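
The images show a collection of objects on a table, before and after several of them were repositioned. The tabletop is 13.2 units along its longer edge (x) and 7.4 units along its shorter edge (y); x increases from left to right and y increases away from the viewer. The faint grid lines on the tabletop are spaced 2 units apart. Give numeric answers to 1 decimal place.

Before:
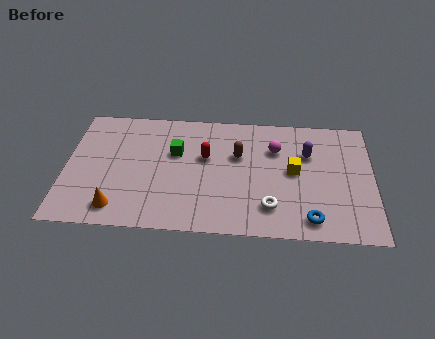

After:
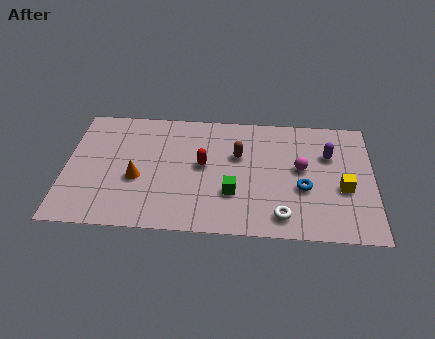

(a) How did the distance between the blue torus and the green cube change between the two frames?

-3.8

Before: roughly 6.8 units apart; after: 3.0. That's 3.8 units closer together.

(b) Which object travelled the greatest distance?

the green cube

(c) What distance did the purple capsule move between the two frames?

0.9

From (10.4, 5.0) to (11.3, 5.0), the purple capsule covered √(0.9² + 0.0²) ≈ 0.9 units.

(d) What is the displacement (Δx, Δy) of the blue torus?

(-0.3, 1.8)

The blue torus was at about (10.5, 1.1) and moved to about (10.2, 2.9).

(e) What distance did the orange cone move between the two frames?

2.0

The orange cone moved from about (2.3, 1.2) to (3.1, 3.0), a distance of √(0.8² + 1.8²) ≈ 2.0.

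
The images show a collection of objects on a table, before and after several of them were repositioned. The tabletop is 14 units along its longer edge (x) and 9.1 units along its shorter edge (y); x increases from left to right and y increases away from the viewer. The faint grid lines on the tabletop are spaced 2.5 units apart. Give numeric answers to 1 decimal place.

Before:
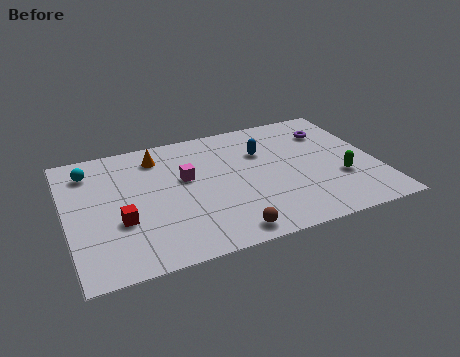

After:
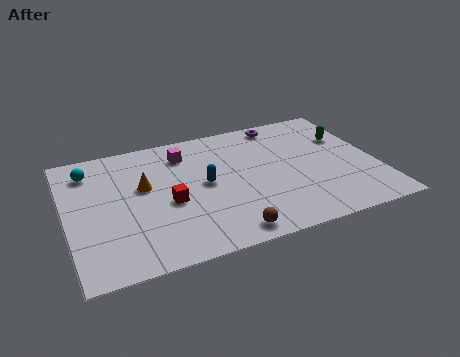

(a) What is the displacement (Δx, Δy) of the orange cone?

(-0.8, -2.0)

The orange cone started near (4.3, 7.4) and ended near (3.5, 5.4).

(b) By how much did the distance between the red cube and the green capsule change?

-1.2

Before: roughly 9.9 units apart; after: 8.7. That's 1.2 units closer together.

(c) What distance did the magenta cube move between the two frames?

1.8

The magenta cube was near (5.4, 5.4) before and (5.5, 7.2) after, so it travelled √(0.1² + 1.8²) ≈ 1.8 units.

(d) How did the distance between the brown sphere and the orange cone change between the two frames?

-1.4

They were about 6.9 units apart before and 5.5 after — 1.4 units closer together.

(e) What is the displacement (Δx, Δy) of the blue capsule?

(-2.8, -1.5)

From the two frames, the blue capsule sits at roughly (9.0, 6.2) before and (6.2, 4.7) after.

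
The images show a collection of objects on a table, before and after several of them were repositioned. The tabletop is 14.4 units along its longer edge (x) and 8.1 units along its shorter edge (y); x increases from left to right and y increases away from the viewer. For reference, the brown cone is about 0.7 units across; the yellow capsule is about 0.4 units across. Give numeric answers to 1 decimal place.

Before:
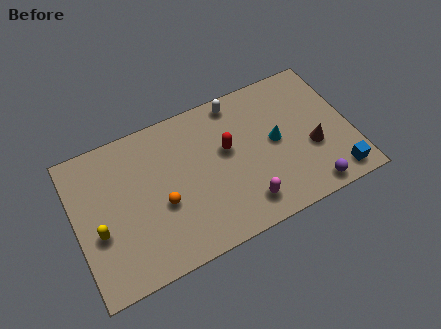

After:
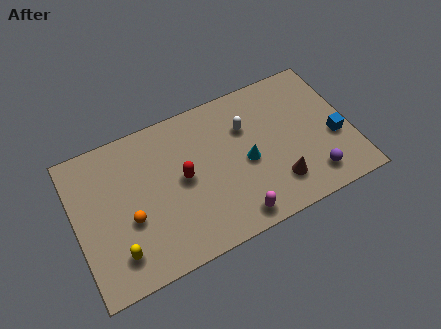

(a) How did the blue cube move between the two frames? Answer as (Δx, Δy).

(0.2, 2.1)

The blue cube started near (13.3, 1.1) and ended near (13.5, 3.2).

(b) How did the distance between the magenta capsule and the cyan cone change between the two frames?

-0.5

Before: roughly 3.4 units apart; after: 2.9. That's 0.5 units closer together.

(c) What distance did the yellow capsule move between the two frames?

1.7

The yellow capsule moved from about (1.1, 3.2) to (1.9, 1.7), a distance of √(0.8² + 1.5²) ≈ 1.7.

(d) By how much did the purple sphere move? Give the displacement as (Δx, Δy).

(0.2, 0.6)

From the two frames, the purple sphere sits at roughly (11.9, 0.9) before and (12.1, 1.5) after.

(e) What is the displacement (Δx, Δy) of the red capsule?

(-2.4, -0.6)

The red capsule started near (8.0, 4.8) and ended near (5.6, 4.2).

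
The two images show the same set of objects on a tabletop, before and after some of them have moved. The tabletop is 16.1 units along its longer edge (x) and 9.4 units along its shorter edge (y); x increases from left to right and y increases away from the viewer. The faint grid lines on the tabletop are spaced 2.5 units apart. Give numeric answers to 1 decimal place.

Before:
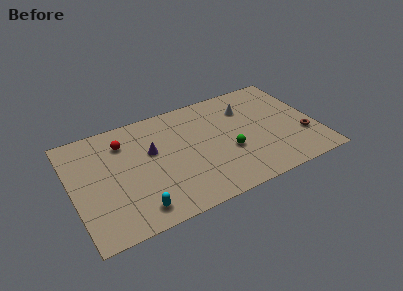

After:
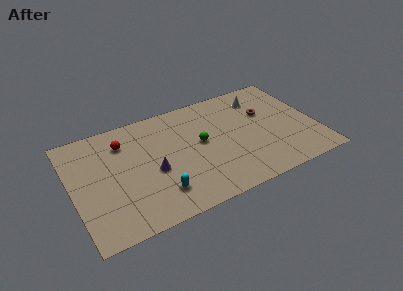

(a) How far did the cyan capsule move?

1.7

The cyan capsule was near (3.8, 1.4) before and (5.3, 2.1) after, so it travelled √(1.5² + 0.7²) ≈ 1.7 units.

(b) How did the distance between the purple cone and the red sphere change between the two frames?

+1.3

They were about 2.3 units apart before and 3.6 after — 1.3 units further apart.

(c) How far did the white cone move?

1.3

The white cone moved from about (11.8, 6.9) to (12.9, 7.5), a distance of √(1.1² + 0.6²) ≈ 1.3.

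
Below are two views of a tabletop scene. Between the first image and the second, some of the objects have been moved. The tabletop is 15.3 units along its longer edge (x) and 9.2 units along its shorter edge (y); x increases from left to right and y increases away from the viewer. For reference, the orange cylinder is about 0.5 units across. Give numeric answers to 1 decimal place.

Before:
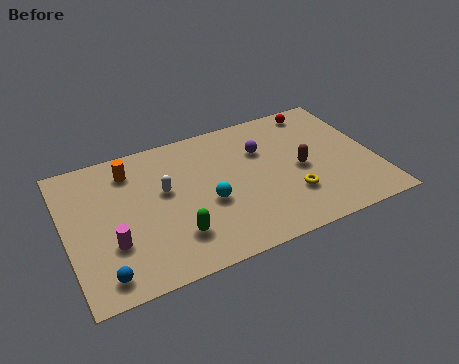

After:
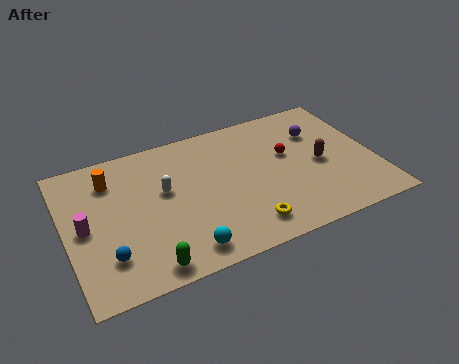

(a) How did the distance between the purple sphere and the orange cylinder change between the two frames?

+3.8

The distance was about 6.6 in the first image and 10.4 in the second, so they moved 3.8 units further apart.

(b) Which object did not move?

the white capsule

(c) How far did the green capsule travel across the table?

2.0

From (5.1, 2.3) to (3.6, 1.0), the green capsule covered √(1.5² + 1.3²) ≈ 2.0 units.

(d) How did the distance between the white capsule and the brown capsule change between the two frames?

+1.0

Before: roughly 6.8 units apart; after: 7.8. That's 1.0 units further apart.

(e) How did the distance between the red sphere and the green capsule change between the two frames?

-1.1

They were about 9.8 units apart before and 8.7 after — 1.1 units closer together.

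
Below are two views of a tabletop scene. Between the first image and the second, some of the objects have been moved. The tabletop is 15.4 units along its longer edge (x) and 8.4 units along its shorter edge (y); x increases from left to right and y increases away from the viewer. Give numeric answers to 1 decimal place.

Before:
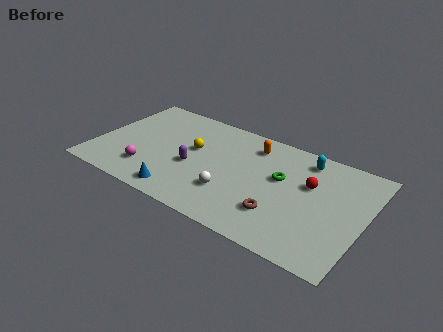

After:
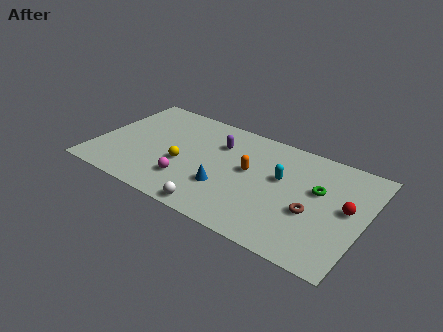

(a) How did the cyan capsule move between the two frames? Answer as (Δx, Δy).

(-1.1, -2.1)

The cyan capsule started near (11.7, 7.1) and ended near (10.6, 5.0).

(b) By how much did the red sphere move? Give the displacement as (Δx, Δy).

(2.2, -0.8)

The red sphere was at about (12.2, 5.3) and moved to about (14.4, 4.5).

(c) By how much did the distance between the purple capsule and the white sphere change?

+2.6

They were about 2.6 units apart before and 5.2 after — 2.6 units further apart.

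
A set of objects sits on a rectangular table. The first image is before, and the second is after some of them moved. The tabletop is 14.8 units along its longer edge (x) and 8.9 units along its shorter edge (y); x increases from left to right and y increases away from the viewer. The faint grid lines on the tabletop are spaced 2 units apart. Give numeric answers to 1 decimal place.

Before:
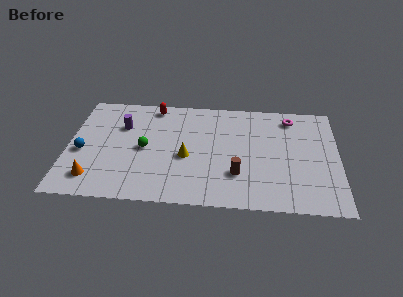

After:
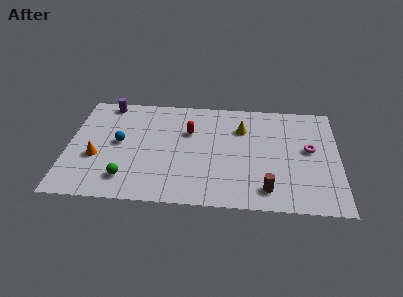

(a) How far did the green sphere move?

2.7

The green sphere moved from about (4.2, 4.3) to (3.3, 1.8), a distance of √(0.9² + 2.5²) ≈ 2.7.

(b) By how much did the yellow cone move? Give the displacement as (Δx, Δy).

(3.0, 2.6)

From the two frames, the yellow cone sits at roughly (6.5, 3.8) before and (9.5, 6.4) after.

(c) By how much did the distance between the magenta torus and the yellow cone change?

-2.8

They were about 6.8 units apart before and 4.0 after — 2.8 units closer together.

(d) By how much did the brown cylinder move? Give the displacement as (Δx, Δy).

(1.6, -1.1)

From the two frames, the brown cylinder sits at roughly (9.3, 2.6) before and (10.9, 1.5) after.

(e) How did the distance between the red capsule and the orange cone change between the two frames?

-1.3

Before: roughly 6.9 units apart; after: 5.6. That's 1.3 units closer together.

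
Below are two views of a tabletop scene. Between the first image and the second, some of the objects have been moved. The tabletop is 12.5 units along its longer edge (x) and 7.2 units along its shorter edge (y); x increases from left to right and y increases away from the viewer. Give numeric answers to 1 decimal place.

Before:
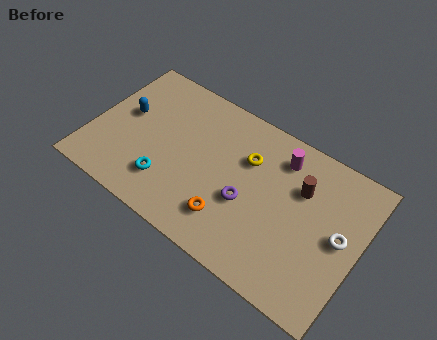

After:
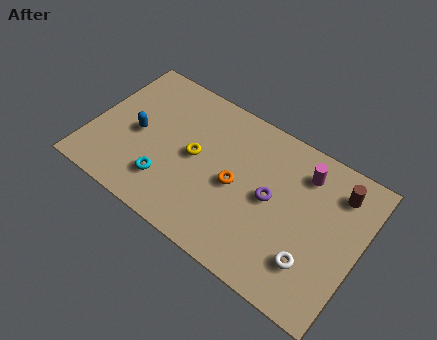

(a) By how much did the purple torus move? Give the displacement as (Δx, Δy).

(1.0, 0.8)

The purple torus was at about (7.4, 2.9) and moved to about (8.4, 3.7).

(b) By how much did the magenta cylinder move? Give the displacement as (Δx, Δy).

(1.1, -0.1)

The magenta cylinder was at about (8.5, 5.8) and moved to about (9.6, 5.7).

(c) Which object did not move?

the cyan torus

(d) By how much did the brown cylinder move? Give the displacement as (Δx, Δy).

(1.6, 0.8)

From the two frames, the brown cylinder sits at roughly (9.6, 4.9) before and (11.2, 5.7) after.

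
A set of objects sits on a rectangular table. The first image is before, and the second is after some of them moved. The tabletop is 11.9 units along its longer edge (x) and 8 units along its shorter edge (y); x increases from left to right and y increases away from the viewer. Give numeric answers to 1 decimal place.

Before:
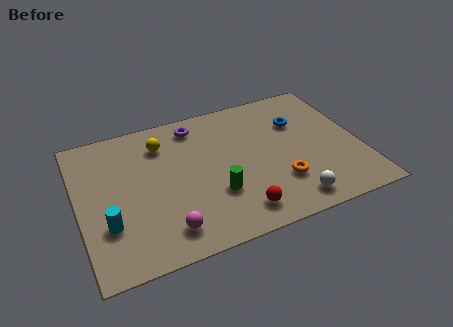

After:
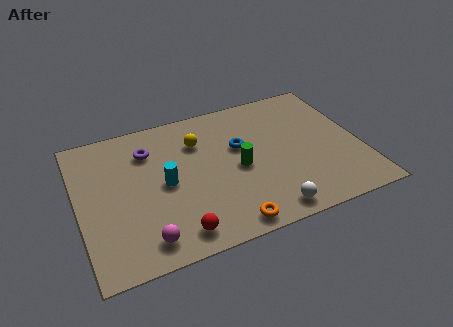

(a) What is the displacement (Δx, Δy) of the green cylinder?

(1.1, 1.1)

The green cylinder was at about (5.6, 2.6) and moved to about (6.7, 3.7).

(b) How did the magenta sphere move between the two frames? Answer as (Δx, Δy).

(-0.9, -0.2)

The magenta sphere started near (3.4, 1.4) and ended near (2.5, 1.2).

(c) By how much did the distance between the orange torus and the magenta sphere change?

-1.6

They were about 5.0 units apart before and 3.4 after — 1.6 units closer together.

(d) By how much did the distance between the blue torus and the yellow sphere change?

-3.9

Before: roughly 5.8 units apart; after: 1.9. That's 3.9 units closer together.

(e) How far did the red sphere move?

2.6

From (6.4, 1.3) to (3.8, 1.1), the red sphere covered √(2.6² + 0.2²) ≈ 2.6 units.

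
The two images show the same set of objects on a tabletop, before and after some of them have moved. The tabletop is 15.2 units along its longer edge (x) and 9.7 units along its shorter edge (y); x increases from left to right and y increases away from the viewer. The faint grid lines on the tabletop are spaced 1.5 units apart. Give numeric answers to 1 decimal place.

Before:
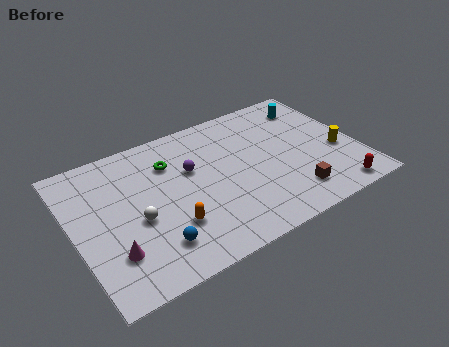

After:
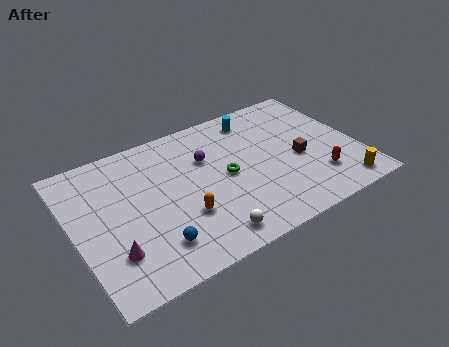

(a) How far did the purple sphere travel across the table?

1.0

From (6.4, 6.1) to (7.3, 6.5), the purple sphere covered √(0.9² + 0.4²) ≈ 1.0 units.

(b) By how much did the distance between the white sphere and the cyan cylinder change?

-3.0

Before: roughly 10.9 units apart; after: 7.9. That's 3.0 units closer together.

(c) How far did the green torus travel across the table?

3.5

The green torus was near (5.4, 7.1) before and (8.1, 4.8) after, so it travelled √(2.7² + 2.3²) ≈ 3.5 units.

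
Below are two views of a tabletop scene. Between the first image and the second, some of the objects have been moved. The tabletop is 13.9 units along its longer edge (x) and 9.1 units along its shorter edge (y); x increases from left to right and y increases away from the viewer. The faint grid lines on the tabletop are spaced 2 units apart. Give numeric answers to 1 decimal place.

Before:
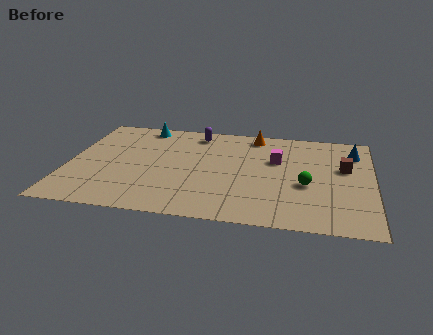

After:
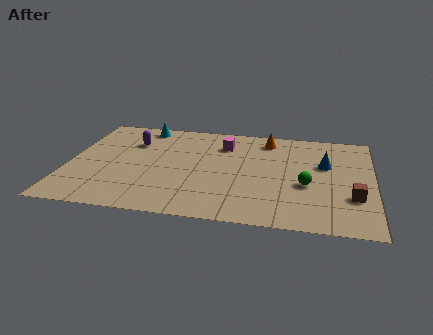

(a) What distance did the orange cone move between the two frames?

0.7

From (8.4, 8.0) to (9.0, 7.7), the orange cone covered √(0.6² + 0.3²) ≈ 0.7 units.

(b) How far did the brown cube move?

2.6

The brown cube moved from about (12.6, 5.5) to (13.0, 2.9), a distance of √(0.4² + 2.6²) ≈ 2.6.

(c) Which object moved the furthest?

the purple capsule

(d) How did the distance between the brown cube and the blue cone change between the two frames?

+1.5

The distance was about 1.6 in the first image and 3.1 in the second, so they moved 1.5 units further apart.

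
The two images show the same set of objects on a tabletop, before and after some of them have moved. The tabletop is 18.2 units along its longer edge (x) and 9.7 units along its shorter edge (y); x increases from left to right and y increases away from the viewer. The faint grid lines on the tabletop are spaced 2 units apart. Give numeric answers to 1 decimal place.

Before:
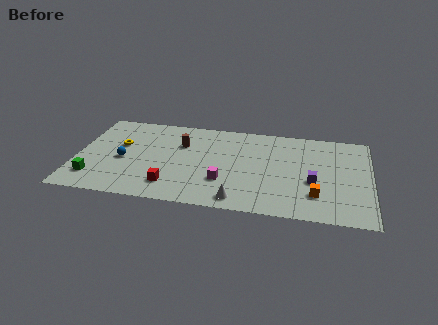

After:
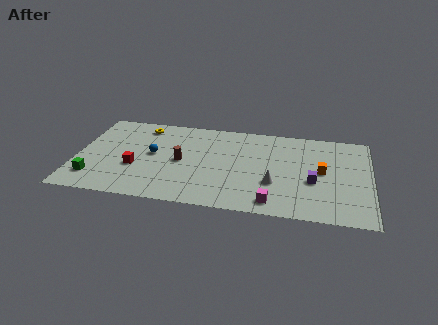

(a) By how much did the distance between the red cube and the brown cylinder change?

-1.6

They were about 4.6 units apart before and 3.0 after — 1.6 units closer together.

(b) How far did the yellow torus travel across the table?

2.6

The yellow torus moved from about (2.6, 5.9) to (3.9, 8.2), a distance of √(1.3² + 2.3²) ≈ 2.6.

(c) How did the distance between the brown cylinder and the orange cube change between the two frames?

-0.7

The distance was about 9.4 in the first image and 8.7 in the second, so they moved 0.7 units closer together.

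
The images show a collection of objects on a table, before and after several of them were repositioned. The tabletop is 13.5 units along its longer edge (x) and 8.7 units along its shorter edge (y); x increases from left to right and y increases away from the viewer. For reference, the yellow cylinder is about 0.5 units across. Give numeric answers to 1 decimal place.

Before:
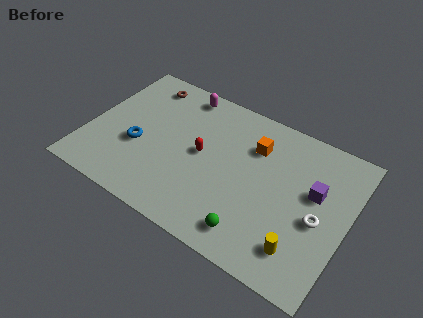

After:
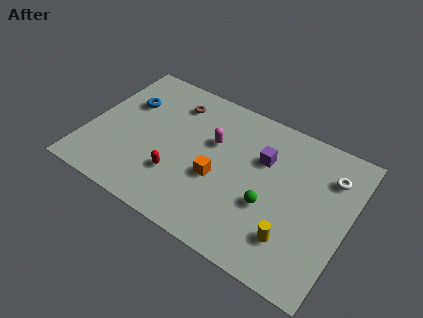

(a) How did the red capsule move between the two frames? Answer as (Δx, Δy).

(-1.0, -1.9)

The red capsule started near (5.9, 4.5) and ended near (4.9, 2.6).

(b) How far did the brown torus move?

1.8

The brown torus was near (2.3, 7.4) before and (4.0, 6.9) after, so it travelled √(1.7² + 0.5²) ≈ 1.8 units.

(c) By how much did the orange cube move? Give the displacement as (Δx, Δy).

(-1.5, -2.8)

From the two frames, the orange cube sits at roughly (8.4, 6.3) before and (6.9, 3.5) after.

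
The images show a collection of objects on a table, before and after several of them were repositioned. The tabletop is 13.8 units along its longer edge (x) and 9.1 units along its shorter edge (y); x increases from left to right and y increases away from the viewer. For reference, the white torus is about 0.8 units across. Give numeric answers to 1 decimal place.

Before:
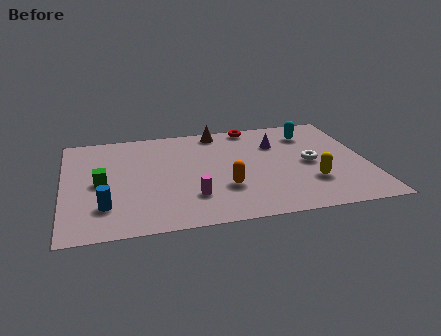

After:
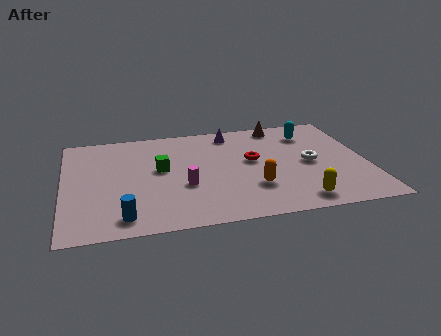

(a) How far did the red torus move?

3.2

The red torus was near (8.8, 8.3) before and (8.6, 5.1) after, so it travelled √(0.2² + 3.2²) ≈ 3.2 units.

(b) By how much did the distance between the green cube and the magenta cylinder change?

-2.5

They were about 4.5 units apart before and 2.0 after — 2.5 units closer together.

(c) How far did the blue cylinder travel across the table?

1.3

The blue cylinder moved from about (1.8, 2.3) to (2.6, 1.3), a distance of √(0.8² + 1.0²) ≈ 1.3.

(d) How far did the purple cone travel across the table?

2.4

The purple cone was near (9.8, 6.4) before and (7.8, 7.8) after, so it travelled √(2.0² + 1.4²) ≈ 2.4 units.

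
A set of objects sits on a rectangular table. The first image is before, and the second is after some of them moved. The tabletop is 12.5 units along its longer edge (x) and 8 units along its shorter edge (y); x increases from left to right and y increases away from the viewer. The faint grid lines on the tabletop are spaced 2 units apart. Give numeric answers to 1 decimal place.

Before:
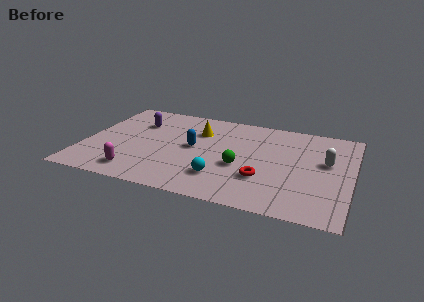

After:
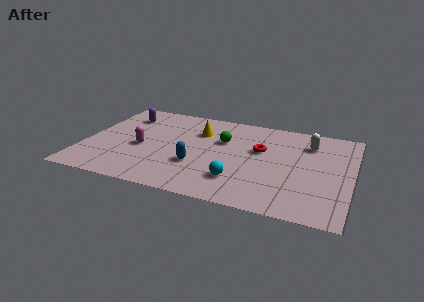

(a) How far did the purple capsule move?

0.9

The purple capsule moved from about (2.3, 5.7) to (1.6, 6.2), a distance of √(0.7² + 0.5²) ≈ 0.9.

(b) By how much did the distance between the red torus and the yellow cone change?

-1.5

They were about 4.6 units apart before and 3.1 after — 1.5 units closer together.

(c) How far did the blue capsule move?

1.5

The blue capsule was near (5.1, 4.2) before and (5.4, 2.7) after, so it travelled √(0.3² + 1.5²) ≈ 1.5 units.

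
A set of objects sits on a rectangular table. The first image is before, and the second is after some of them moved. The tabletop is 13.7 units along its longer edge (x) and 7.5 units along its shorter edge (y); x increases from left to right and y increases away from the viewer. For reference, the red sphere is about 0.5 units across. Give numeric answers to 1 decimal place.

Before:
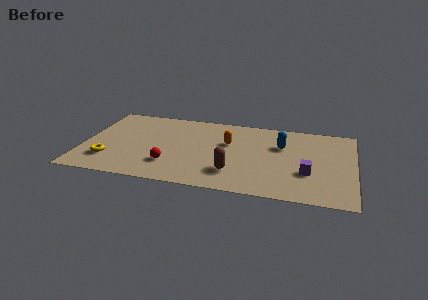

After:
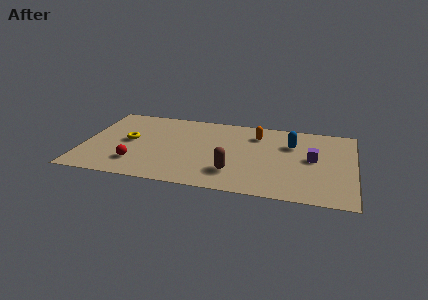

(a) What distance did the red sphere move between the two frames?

1.7

From (4.5, 2.0) to (2.8, 1.8), the red sphere covered √(1.7² + 0.2²) ≈ 1.7 units.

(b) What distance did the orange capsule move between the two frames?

1.8

From (7.3, 4.7) to (8.7, 5.8), the orange capsule covered √(1.4² + 1.1²) ≈ 1.8 units.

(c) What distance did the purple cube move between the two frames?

1.4

From (11.4, 2.6) to (11.6, 4.0), the purple cube covered √(0.2² + 1.4²) ≈ 1.4 units.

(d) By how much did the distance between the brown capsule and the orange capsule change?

+1.2

They were about 2.8 units apart before and 4.0 after — 1.2 units further apart.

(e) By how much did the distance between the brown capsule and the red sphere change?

+1.7

Before: roughly 3.2 units apart; after: 4.9. That's 1.7 units further apart.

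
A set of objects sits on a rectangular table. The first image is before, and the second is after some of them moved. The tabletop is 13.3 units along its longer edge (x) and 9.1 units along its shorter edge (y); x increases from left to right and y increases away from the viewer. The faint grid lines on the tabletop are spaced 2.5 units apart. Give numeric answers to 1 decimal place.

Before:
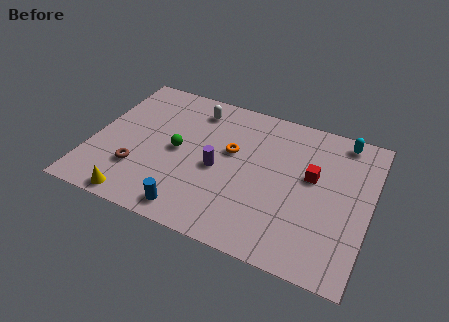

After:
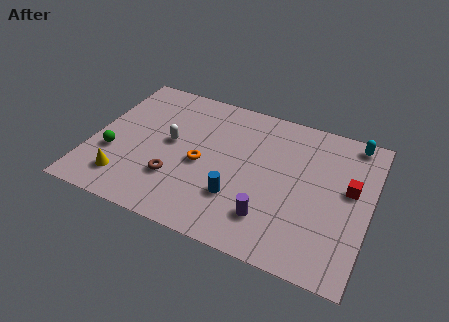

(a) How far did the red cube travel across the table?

1.8

The red cube moved from about (10.5, 5.3) to (12.3, 5.2), a distance of √(1.8² + 0.1²) ≈ 1.8.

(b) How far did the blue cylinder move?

2.6

The blue cylinder moved from about (5.2, 1.1) to (7.2, 2.7), a distance of √(2.0² + 1.6²) ≈ 2.6.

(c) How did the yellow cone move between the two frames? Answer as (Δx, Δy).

(-0.7, 1.0)

From the two frames, the yellow cone sits at roughly (2.6, 0.8) before and (1.9, 1.8) after.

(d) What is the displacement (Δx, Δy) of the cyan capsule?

(0.5, 0.1)

The cyan capsule was at about (11.7, 8.1) and moved to about (12.2, 8.2).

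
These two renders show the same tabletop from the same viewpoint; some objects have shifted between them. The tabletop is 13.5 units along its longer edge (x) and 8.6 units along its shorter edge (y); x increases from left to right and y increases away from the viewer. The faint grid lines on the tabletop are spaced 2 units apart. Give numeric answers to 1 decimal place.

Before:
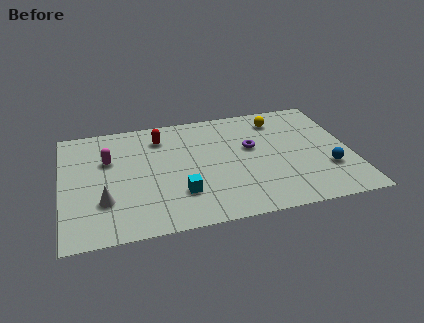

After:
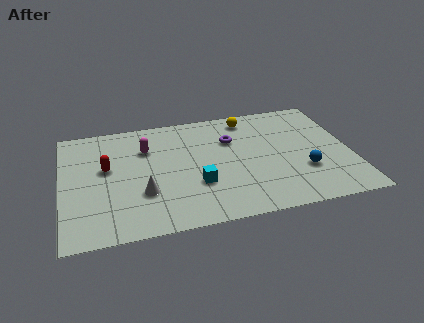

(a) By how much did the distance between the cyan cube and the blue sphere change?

-1.9

Before: roughly 6.9 units apart; after: 5.0. That's 1.9 units closer together.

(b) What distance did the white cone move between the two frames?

1.8

The white cone moved from about (1.9, 2.6) to (3.7, 2.8), a distance of √(1.8² + 0.2²) ≈ 1.8.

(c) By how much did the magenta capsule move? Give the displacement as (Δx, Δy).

(1.8, 0.5)

The magenta capsule was at about (2.2, 5.6) and moved to about (4.0, 6.1).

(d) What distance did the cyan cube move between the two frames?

0.9

The cyan cube was near (5.4, 2.4) before and (6.2, 2.9) after, so it travelled √(0.8² + 0.5²) ≈ 0.9 units.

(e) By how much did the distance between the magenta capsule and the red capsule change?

-0.6

They were about 2.8 units apart before and 2.2 after — 0.6 units closer together.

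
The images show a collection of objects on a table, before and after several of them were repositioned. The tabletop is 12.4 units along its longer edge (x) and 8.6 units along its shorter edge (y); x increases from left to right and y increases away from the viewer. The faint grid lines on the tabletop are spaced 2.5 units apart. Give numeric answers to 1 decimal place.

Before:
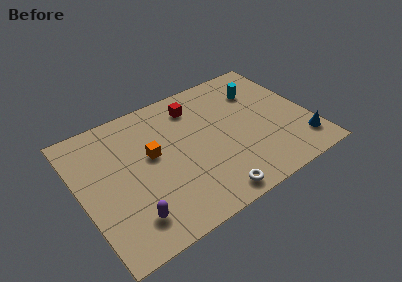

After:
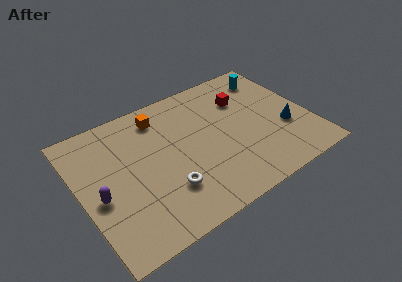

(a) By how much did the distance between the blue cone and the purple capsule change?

+0.7

Before: roughly 9.4 units apart; after: 10.1. That's 0.7 units further apart.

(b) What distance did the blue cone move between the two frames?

1.5

The blue cone was near (11.6, 1.7) before and (11.0, 3.1) after, so it travelled √(0.6² + 1.4²) ≈ 1.5 units.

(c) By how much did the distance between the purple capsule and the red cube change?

+1.8

Before: roughly 6.8 units apart; after: 8.6. That's 1.8 units further apart.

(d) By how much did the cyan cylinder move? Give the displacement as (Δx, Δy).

(0.8, 0.7)

The cyan cylinder started near (10.1, 6.3) and ended near (10.9, 7.0).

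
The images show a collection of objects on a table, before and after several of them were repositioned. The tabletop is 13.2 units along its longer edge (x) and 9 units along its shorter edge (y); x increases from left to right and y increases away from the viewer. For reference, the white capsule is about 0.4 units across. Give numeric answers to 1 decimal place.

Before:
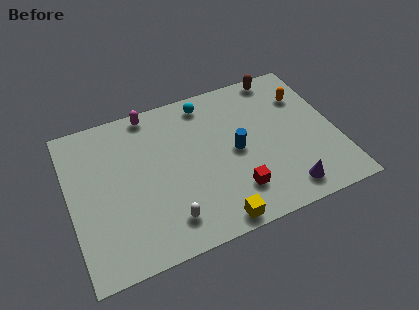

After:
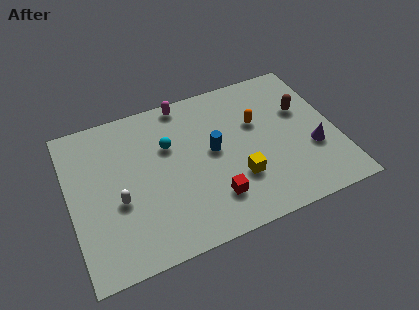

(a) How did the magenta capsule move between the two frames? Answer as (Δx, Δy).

(1.7, 0.0)

The magenta capsule was at about (4.3, 8.2) and moved to about (6.0, 8.2).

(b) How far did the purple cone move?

2.5

The purple cone was near (10.3, 1.3) before and (11.9, 3.2) after, so it travelled √(1.6² + 1.9²) ≈ 2.5 units.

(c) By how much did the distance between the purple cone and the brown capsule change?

-4.4

The distance was about 6.9 in the first image and 2.5 in the second, so they moved 4.4 units closer together.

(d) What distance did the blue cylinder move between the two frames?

1.2

The blue cylinder was near (8.2, 4.4) before and (7.1, 4.8) after, so it travelled √(1.1² + 0.4²) ≈ 1.2 units.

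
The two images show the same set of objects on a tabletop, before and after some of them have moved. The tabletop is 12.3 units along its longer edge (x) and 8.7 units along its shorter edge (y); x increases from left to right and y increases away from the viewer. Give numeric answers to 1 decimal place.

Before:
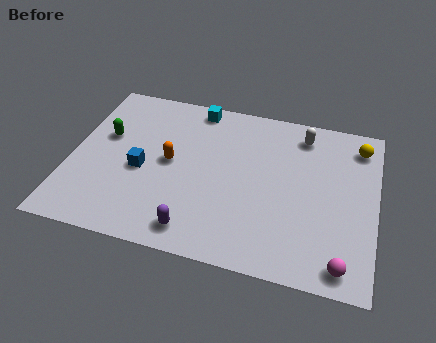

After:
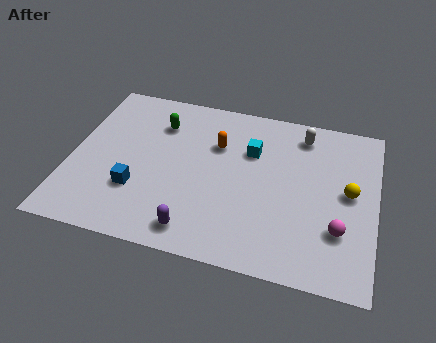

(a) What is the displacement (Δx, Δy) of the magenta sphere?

(-0.2, 1.6)

The magenta sphere was at about (11.1, 1.0) and moved to about (10.9, 2.6).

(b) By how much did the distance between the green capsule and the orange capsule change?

-0.3

The distance was about 2.8 in the first image and 2.5 in the second, so they moved 0.3 units closer together.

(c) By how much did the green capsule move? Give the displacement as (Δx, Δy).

(2.1, 1.2)

From the two frames, the green capsule sits at roughly (1.3, 5.3) before and (3.4, 6.5) after.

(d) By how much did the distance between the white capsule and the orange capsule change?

-2.2

Before: roughly 5.9 units apart; after: 3.7. That's 2.2 units closer together.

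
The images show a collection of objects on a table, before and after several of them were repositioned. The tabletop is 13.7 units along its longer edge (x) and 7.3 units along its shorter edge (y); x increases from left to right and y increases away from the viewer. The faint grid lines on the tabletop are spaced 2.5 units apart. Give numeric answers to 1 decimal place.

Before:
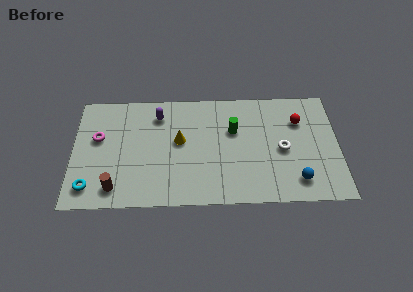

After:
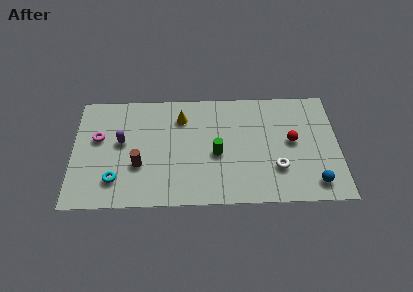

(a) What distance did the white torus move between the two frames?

1.2

From (10.8, 3.4) to (10.5, 2.2), the white torus covered √(0.3² + 1.2²) ≈ 1.2 units.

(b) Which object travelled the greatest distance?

the purple capsule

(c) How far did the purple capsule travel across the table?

2.5

The purple capsule was near (4.4, 5.8) before and (2.5, 4.1) after, so it travelled √(1.9² + 1.7²) ≈ 2.5 units.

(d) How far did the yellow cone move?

1.5

The yellow cone moved from about (5.5, 4.1) to (5.6, 5.6), a distance of √(0.1² + 1.5²) ≈ 1.5.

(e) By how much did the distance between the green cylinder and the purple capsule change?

+0.9

They were about 4.1 units apart before and 5.0 after — 0.9 units further apart.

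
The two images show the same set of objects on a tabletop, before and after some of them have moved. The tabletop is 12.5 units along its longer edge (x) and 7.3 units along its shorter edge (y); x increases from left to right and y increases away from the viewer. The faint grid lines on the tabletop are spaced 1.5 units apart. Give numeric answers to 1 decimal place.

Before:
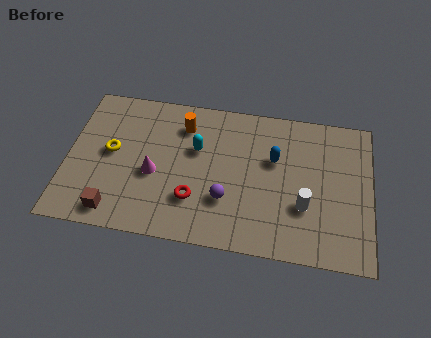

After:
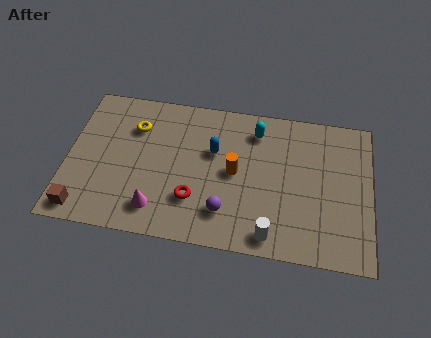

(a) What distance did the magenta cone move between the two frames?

1.7

From (3.6, 3.1) to (3.8, 1.4), the magenta cone covered √(0.2² + 1.7²) ≈ 1.7 units.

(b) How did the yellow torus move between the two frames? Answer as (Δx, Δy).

(0.9, 1.4)

From the two frames, the yellow torus sits at roughly (1.8, 3.9) before and (2.7, 5.3) after.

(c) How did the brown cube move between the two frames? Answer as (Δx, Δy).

(-1.3, -0.1)

The brown cube started near (2.1, 1.0) and ended near (0.8, 0.9).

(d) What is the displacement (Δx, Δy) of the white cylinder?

(-1.3, -1.6)

The white cylinder was at about (9.8, 2.5) and moved to about (8.5, 0.9).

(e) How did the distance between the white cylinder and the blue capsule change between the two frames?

+2.0

The distance was about 2.5 in the first image and 4.5 in the second, so they moved 2.0 units further apart.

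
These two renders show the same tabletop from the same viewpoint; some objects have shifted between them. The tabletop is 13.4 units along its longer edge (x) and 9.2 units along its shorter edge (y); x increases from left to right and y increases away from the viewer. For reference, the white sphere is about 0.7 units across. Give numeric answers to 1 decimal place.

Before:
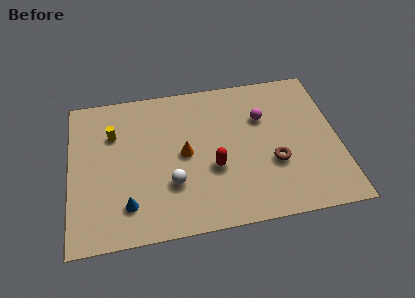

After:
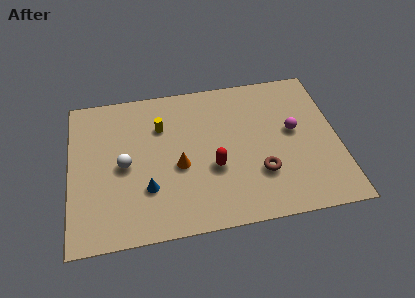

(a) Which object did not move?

the red capsule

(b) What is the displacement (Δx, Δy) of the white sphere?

(-2.3, 1.5)

The white sphere started near (5.0, 2.9) and ended near (2.7, 4.4).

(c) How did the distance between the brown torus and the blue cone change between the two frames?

-1.8

Before: roughly 7.4 units apart; after: 5.6. That's 1.8 units closer together.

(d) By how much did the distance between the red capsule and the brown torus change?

-0.6

The distance was about 3.0 in the first image and 2.4 in the second, so they moved 0.6 units closer together.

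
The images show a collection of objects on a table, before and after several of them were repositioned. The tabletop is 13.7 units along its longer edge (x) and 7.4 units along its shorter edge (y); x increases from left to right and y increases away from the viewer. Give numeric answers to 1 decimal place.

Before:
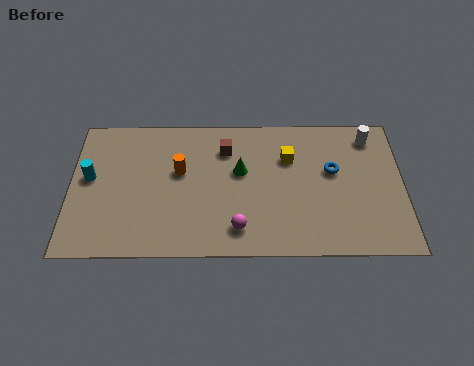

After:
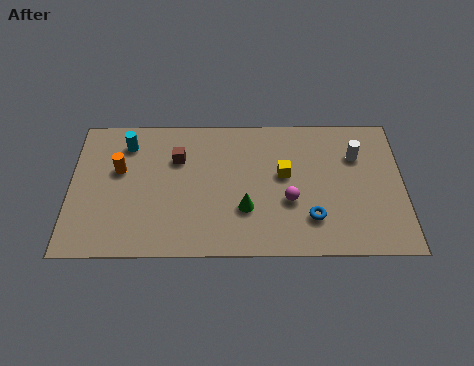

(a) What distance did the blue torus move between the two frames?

2.7

The blue torus moved from about (10.8, 4.4) to (9.9, 1.9), a distance of √(0.9² + 2.5²) ≈ 2.7.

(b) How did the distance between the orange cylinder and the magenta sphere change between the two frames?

+3.4

The distance was about 3.8 in the first image and 7.2 in the second, so they moved 3.4 units further apart.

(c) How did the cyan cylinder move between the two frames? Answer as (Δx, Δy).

(1.5, 1.8)

The cyan cylinder started near (0.8, 4.1) and ended near (2.3, 5.9).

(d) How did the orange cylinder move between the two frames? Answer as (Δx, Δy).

(-2.5, 0.1)

The orange cylinder was at about (4.5, 4.4) and moved to about (2.0, 4.5).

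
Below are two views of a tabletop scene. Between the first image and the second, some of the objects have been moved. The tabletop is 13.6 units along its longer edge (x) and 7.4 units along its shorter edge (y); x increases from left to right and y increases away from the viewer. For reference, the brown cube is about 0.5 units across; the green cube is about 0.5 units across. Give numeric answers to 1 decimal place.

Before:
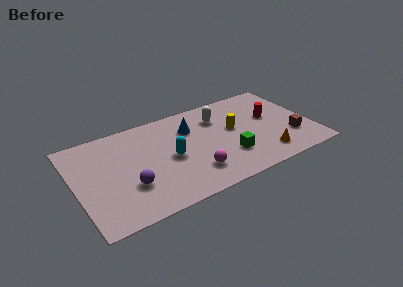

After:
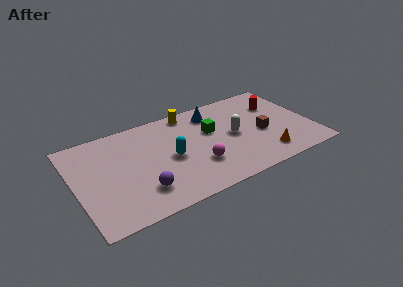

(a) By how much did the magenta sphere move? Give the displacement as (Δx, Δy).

(0.3, 0.5)

The magenta sphere started near (6.5, 1.8) and ended near (6.8, 2.3).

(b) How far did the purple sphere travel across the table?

0.8

The purple sphere was near (2.9, 2.4) before and (3.5, 1.8) after, so it travelled √(0.6² + 0.6²) ≈ 0.8 units.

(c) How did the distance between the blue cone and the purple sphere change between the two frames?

+1.4

Before: roughly 4.9 units apart; after: 6.3. That's 1.4 units further apart.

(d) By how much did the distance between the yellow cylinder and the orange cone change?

+3.3

Before: roughly 3.1 units apart; after: 6.4. That's 3.3 units further apart.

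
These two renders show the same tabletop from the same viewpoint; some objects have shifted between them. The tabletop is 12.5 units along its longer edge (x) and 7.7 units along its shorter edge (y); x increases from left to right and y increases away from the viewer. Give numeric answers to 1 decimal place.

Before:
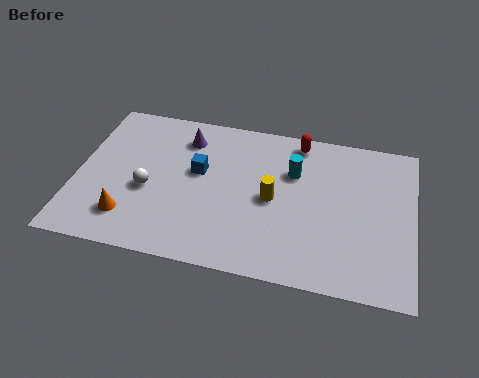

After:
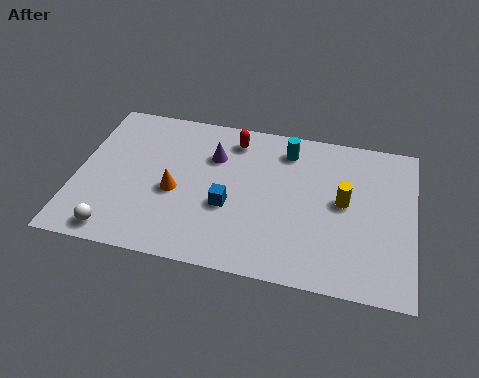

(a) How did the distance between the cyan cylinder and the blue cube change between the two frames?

+0.3

Before: roughly 3.6 units apart; after: 3.9. That's 0.3 units further apart.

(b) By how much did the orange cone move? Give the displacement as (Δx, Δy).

(1.6, 1.6)

The orange cone started near (2.1, 1.7) and ended near (3.7, 3.3).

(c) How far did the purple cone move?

1.3

The purple cone moved from about (3.9, 6.1) to (5.0, 5.4), a distance of √(1.1² + 0.7²) ≈ 1.3.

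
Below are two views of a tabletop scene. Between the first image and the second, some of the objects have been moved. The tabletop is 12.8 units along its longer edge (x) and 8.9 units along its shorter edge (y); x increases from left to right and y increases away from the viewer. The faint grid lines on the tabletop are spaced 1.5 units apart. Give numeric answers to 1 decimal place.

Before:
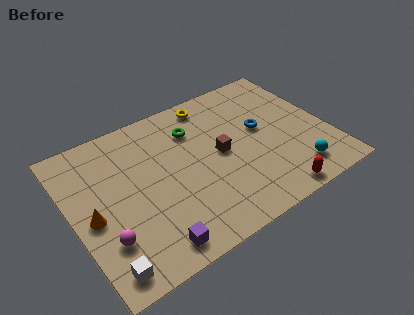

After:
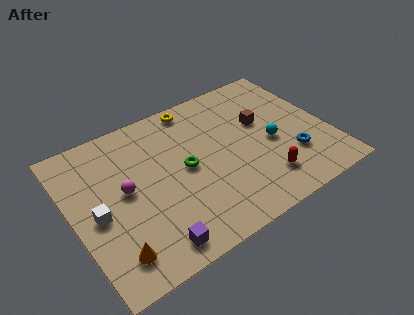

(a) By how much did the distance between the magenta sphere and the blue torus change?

-0.3

They were about 8.7 units apart before and 8.4 after — 0.3 units closer together.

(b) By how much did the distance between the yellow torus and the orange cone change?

+0.6

Before: roughly 7.6 units apart; after: 8.2. That's 0.6 units further apart.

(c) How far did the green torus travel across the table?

2.2

The green torus moved from about (6.4, 6.6) to (5.6, 4.5), a distance of √(0.8² + 2.1²) ≈ 2.2.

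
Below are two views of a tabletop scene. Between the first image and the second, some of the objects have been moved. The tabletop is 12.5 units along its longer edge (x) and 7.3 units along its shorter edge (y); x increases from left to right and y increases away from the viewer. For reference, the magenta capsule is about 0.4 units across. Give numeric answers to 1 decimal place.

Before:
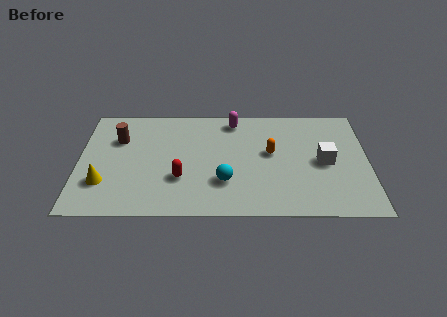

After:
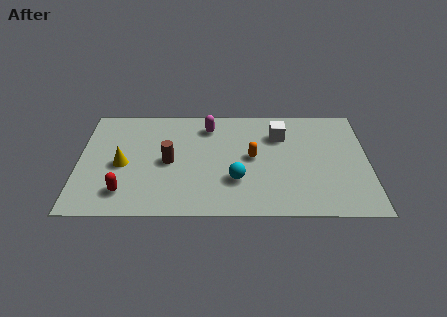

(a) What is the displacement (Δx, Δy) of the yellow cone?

(0.8, 1.2)

From the two frames, the yellow cone sits at roughly (1.1, 2.1) before and (1.9, 3.3) after.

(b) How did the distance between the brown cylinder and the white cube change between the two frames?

-3.9

The distance was about 9.0 in the first image and 5.1 in the second, so they moved 3.9 units closer together.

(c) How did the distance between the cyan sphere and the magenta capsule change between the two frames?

-0.3

Before: roughly 4.1 units apart; after: 3.8. That's 0.3 units closer together.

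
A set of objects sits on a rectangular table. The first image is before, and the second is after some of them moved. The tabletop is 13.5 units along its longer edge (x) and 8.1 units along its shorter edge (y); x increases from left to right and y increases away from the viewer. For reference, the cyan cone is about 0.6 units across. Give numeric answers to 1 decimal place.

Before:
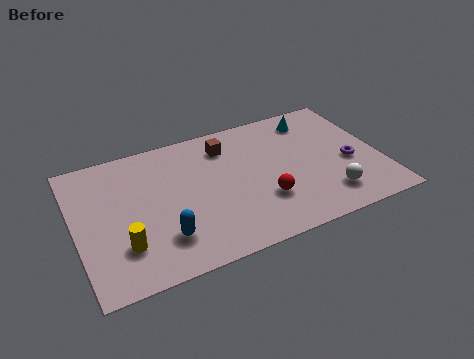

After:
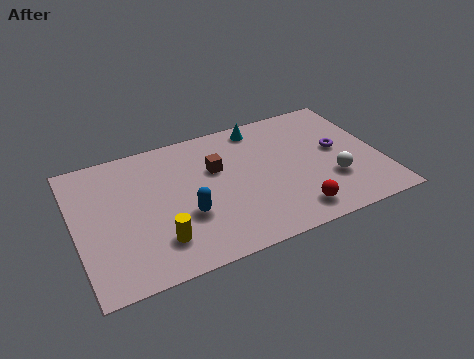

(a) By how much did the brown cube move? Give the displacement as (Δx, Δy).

(-0.6, -1.2)

The brown cube started near (6.9, 6.4) and ended near (6.3, 5.2).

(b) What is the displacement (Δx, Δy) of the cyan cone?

(-2.4, 0.4)

The cyan cone started near (10.9, 6.7) and ended near (8.5, 7.1).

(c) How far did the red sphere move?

1.7

From (8.1, 2.5) to (9.3, 1.3), the red sphere covered √(1.2² + 1.2²) ≈ 1.7 units.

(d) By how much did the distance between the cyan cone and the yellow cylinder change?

-2.8

They were about 10.1 units apart before and 7.3 after — 2.8 units closer together.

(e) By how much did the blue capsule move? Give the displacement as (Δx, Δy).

(1.1, 0.9)

From the two frames, the blue capsule sits at roughly (3.6, 2.0) before and (4.7, 2.9) after.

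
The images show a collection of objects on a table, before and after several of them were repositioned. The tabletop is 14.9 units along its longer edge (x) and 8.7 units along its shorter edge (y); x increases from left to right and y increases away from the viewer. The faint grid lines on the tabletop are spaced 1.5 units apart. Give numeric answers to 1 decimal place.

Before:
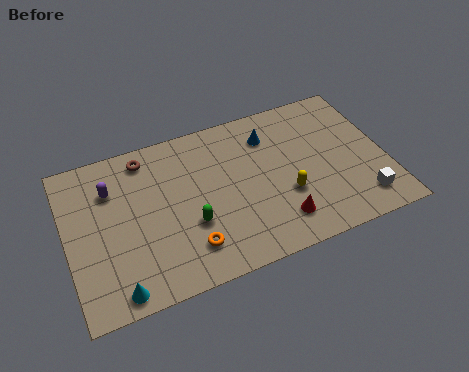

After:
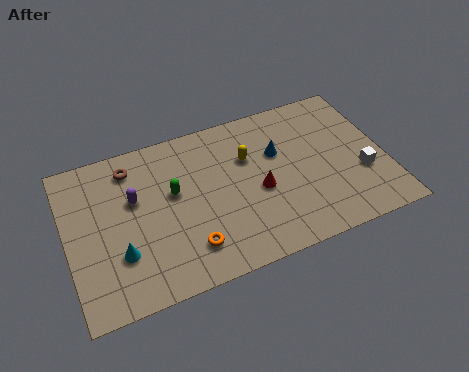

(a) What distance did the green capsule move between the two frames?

2.1

The green capsule moved from about (5.6, 3.1) to (5.0, 5.1), a distance of √(0.6² + 2.0²) ≈ 2.1.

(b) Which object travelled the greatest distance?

the yellow capsule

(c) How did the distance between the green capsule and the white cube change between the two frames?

+0.9

The distance was about 8.0 in the first image and 8.9 in the second, so they moved 0.9 units further apart.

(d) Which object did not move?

the orange torus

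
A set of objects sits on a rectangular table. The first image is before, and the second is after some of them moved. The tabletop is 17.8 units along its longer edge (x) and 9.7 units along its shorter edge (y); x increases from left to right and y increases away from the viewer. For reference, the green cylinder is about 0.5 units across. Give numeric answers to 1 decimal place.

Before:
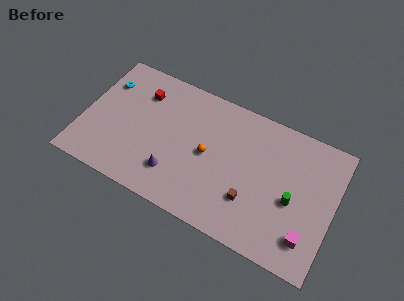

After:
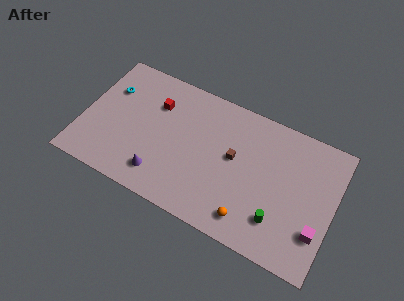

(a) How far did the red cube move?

1.2

From (3.8, 7.3) to (4.9, 6.9), the red cube covered √(1.1² + 0.4²) ≈ 1.2 units.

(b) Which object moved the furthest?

the orange sphere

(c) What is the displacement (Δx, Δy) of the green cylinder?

(-0.8, -1.8)

The green cylinder was at about (15.0, 4.2) and moved to about (14.2, 2.4).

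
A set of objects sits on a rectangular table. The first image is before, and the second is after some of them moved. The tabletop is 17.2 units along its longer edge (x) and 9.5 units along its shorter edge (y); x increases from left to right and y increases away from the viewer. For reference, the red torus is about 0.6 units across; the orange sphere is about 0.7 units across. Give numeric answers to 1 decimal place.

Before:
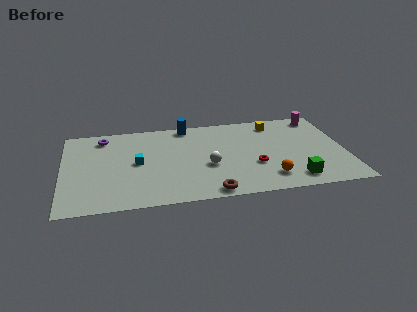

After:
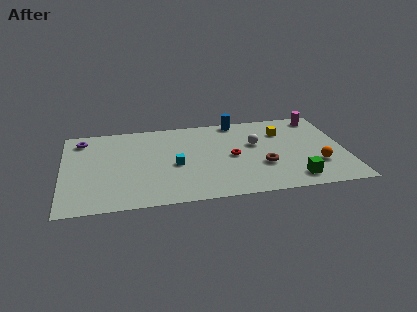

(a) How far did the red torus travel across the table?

1.8

The red torus moved from about (11.6, 3.4) to (10.3, 4.6), a distance of √(1.3² + 1.2²) ≈ 1.8.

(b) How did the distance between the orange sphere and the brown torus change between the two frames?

-0.4

They were about 3.7 units apart before and 3.3 after — 0.4 units closer together.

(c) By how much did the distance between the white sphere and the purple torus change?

+3.2

The distance was about 7.6 in the first image and 10.8 in the second, so they moved 3.2 units further apart.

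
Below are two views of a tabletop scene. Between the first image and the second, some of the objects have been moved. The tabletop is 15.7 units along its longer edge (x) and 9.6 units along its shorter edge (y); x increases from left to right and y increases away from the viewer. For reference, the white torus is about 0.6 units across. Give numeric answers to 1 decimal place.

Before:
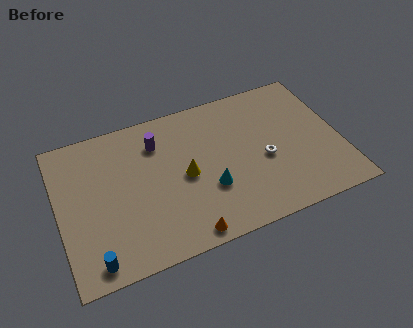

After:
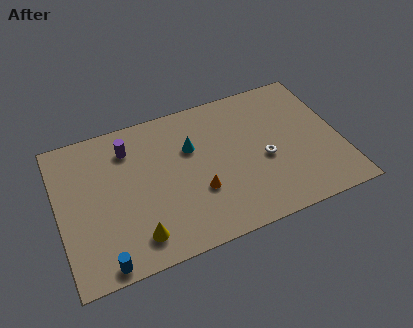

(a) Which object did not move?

the white torus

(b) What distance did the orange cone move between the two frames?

2.6

The orange cone was near (6.6, 0.9) before and (7.6, 3.3) after, so it travelled √(1.0² + 2.4²) ≈ 2.6 units.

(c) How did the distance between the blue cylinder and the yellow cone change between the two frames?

-4.3

The distance was about 6.4 in the first image and 2.1 in the second, so they moved 4.3 units closer together.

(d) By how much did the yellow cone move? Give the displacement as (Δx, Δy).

(-3.0, -2.9)

The yellow cone started near (7.0, 4.6) and ended near (4.0, 1.7).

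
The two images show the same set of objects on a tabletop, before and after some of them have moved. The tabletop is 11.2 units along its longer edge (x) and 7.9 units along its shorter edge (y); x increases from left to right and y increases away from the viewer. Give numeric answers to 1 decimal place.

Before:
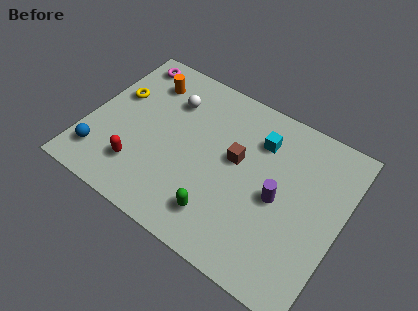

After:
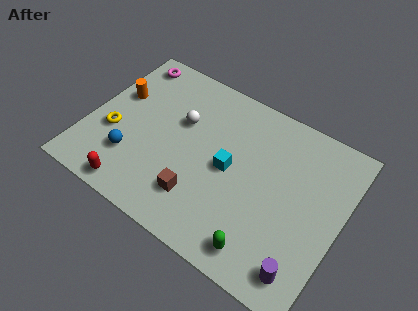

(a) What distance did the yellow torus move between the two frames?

1.9

From (1.0, 4.9) to (1.2, 3.0), the yellow torus covered √(0.2² + 1.9²) ≈ 1.9 units.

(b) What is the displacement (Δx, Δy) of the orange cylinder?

(-1.1, -1.3)

The orange cylinder was at about (2.1, 6.2) and moved to about (1.0, 4.9).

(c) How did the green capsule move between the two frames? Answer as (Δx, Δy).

(2.0, -0.5)

The green capsule started near (6.3, 1.6) and ended near (8.3, 1.1).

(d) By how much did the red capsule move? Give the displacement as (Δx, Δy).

(0.0, -1.1)

The red capsule started near (2.6, 1.9) and ended near (2.6, 0.8).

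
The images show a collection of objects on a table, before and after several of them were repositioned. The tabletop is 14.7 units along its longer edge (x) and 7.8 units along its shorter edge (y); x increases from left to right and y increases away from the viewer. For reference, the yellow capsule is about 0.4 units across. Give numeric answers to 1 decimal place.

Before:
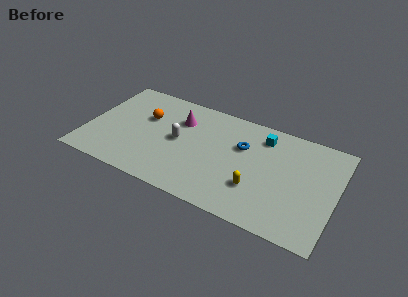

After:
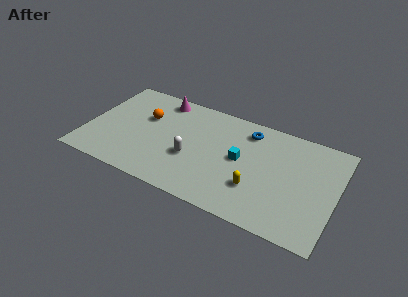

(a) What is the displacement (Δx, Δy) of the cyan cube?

(-1.1, -2.2)

From the two frames, the cyan cube sits at roughly (10.2, 6.3) before and (9.1, 4.1) after.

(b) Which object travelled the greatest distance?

the cyan cube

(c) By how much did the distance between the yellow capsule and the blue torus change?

+1.2

The distance was about 2.9 in the first image and 4.1 in the second, so they moved 1.2 units further apart.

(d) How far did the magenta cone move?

1.8

The magenta cone was near (5.3, 5.6) before and (4.0, 6.8) after, so it travelled √(1.3² + 1.2²) ≈ 1.8 units.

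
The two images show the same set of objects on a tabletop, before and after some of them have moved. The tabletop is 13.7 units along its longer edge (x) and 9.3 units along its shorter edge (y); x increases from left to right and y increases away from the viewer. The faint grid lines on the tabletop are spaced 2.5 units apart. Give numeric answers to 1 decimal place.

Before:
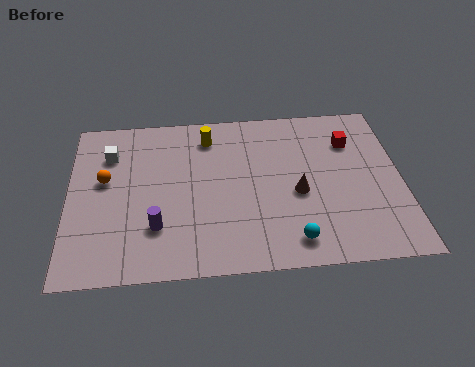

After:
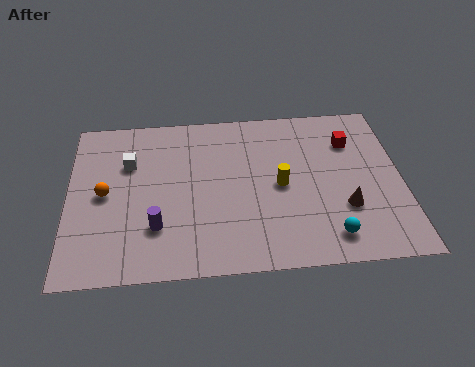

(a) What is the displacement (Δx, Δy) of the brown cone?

(1.9, -1.0)

The brown cone was at about (9.4, 4.0) and moved to about (11.3, 3.0).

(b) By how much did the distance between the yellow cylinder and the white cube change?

+2.3

The distance was about 4.2 in the first image and 6.5 in the second, so they moved 2.3 units further apart.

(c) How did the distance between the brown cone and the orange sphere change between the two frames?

+1.9

They were about 8.0 units apart before and 9.9 after — 1.9 units further apart.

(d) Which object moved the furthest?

the yellow cylinder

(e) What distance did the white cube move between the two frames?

1.0

The white cube moved from about (1.7, 6.9) to (2.5, 6.3), a distance of √(0.8² + 0.6²) ≈ 1.0.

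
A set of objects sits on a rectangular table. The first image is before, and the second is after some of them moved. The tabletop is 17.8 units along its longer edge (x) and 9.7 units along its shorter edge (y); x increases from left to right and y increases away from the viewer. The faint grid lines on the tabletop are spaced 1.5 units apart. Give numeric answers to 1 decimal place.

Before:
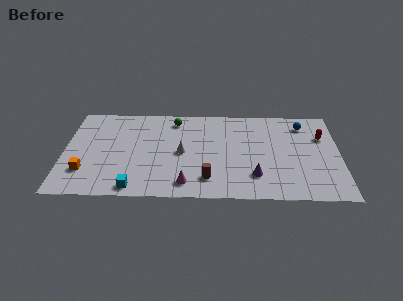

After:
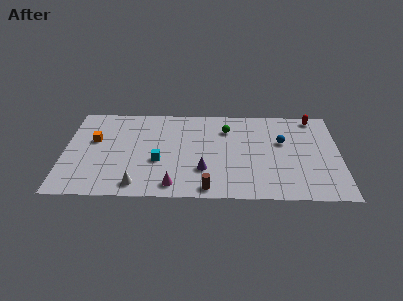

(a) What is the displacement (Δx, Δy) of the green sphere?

(3.4, -0.9)

The green sphere was at about (7.1, 8.2) and moved to about (10.5, 7.3).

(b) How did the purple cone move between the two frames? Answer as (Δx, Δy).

(-3.3, 0.5)

The purple cone started near (12.3, 2.4) and ended near (9.0, 2.9).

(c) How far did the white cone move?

4.4

The white cone moved from about (7.6, 4.7) to (4.8, 1.3), a distance of √(2.8² + 3.4²) ≈ 4.4.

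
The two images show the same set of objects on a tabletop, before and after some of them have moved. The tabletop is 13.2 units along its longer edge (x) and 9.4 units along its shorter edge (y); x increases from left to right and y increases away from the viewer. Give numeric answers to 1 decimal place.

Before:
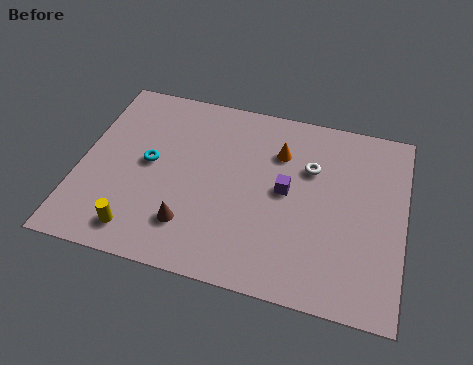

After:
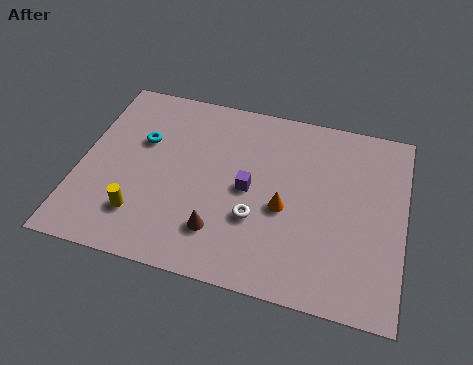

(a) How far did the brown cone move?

1.2

The brown cone was near (4.7, 2.2) before and (5.9, 2.2) after, so it travelled √(1.2² + 0.0²) ≈ 1.2 units.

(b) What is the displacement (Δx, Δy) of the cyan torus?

(-0.4, 1.1)

The cyan torus was at about (2.8, 4.9) and moved to about (2.4, 6.0).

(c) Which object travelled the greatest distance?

the white torus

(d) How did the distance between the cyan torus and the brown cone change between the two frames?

+1.9

They were about 3.3 units apart before and 5.2 after — 1.9 units further apart.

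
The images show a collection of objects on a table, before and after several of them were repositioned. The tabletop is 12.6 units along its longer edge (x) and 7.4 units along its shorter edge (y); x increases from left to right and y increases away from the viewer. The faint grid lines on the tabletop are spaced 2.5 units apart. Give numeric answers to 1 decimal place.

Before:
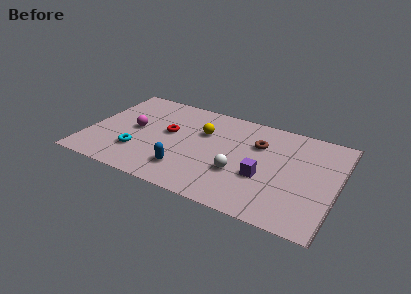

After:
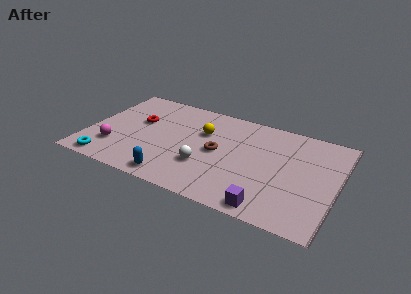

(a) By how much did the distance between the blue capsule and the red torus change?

+1.5

Before: roughly 2.8 units apart; after: 4.3. That's 1.5 units further apart.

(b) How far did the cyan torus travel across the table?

1.9

The cyan torus moved from about (2.7, 2.1) to (1.3, 0.8), a distance of √(1.4² + 1.3²) ≈ 1.9.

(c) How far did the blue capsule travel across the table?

0.9

The blue capsule was near (5.2, 1.7) before and (4.7, 0.9) after, so it travelled √(0.5² + 0.8²) ≈ 0.9 units.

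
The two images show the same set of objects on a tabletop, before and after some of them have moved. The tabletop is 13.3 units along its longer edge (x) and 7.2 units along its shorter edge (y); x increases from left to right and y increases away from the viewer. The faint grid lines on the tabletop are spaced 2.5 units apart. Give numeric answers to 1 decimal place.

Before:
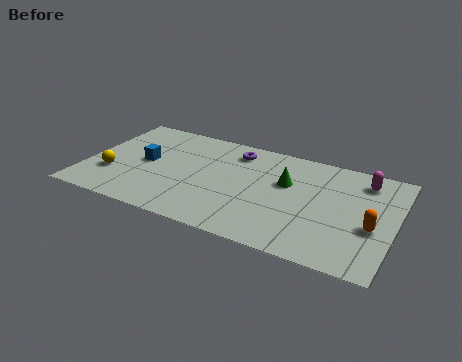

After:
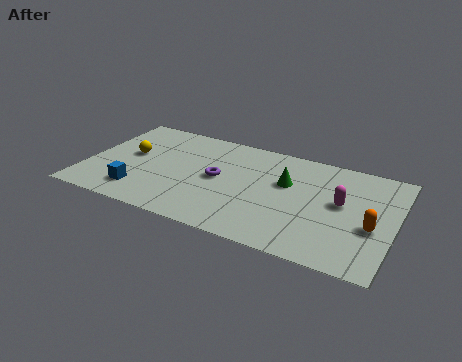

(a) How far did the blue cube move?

2.2

The blue cube moved from about (2.5, 3.7) to (2.5, 1.5), a distance of √(0.0² + 2.2²) ≈ 2.2.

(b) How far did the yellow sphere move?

1.8

The yellow sphere was near (1.2, 2.3) before and (1.8, 4.0) after, so it travelled √(0.6² + 1.7²) ≈ 1.8 units.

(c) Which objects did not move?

the orange capsule and the green cone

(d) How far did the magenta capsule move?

2.1

The magenta capsule moved from about (11.8, 5.9) to (11.0, 4.0), a distance of √(0.8² + 1.9²) ≈ 2.1.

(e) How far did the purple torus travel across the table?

2.3

The purple torus moved from about (6.2, 5.9) to (5.7, 3.7), a distance of √(0.5² + 2.2²) ≈ 2.3.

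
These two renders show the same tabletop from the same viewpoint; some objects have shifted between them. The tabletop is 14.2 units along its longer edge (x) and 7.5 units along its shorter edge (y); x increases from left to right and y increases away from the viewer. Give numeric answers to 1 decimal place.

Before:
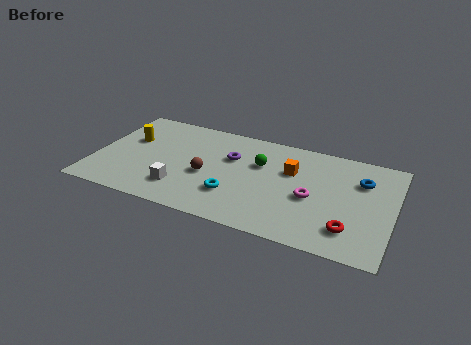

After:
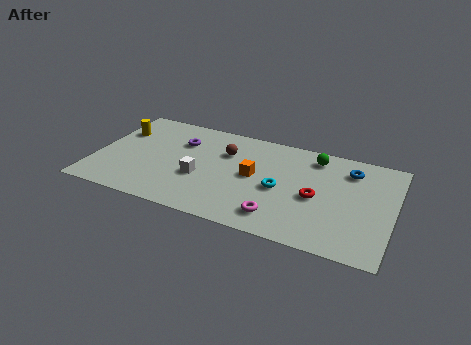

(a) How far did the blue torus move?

0.8

The blue torus moved from about (12.6, 5.3) to (12.0, 5.9), a distance of √(0.6² + 0.6²) ≈ 0.8.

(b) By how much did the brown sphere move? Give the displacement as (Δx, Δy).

(0.7, 2.0)

The brown sphere started near (5.4, 3.2) and ended near (6.1, 5.2).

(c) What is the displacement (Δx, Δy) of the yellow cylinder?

(-0.6, 0.5)

From the two frames, the yellow cylinder sits at roughly (1.5, 4.7) before and (0.9, 5.2) after.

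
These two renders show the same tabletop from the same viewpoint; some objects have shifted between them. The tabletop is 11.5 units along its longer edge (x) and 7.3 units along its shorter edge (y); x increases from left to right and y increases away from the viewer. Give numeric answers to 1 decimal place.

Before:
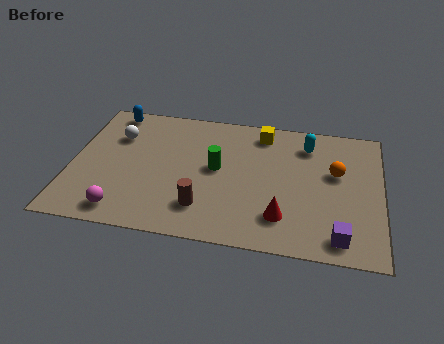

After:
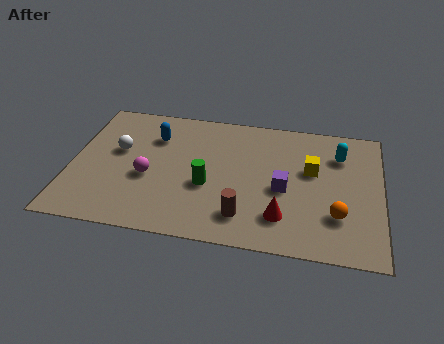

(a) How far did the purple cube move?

3.0

The purple cube moved from about (10.0, 1.0) to (7.9, 3.2), a distance of √(2.1² + 2.2²) ≈ 3.0.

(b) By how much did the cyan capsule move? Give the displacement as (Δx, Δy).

(1.2, -0.4)

The cyan capsule started near (8.7, 5.8) and ended near (9.9, 5.4).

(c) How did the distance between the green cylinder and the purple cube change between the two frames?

-2.6

Before: roughly 5.4 units apart; after: 2.8. That's 2.6 units closer together.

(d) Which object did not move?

the red cone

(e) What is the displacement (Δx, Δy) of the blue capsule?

(1.7, -1.2)

The blue capsule was at about (1.3, 6.5) and moved to about (3.0, 5.3).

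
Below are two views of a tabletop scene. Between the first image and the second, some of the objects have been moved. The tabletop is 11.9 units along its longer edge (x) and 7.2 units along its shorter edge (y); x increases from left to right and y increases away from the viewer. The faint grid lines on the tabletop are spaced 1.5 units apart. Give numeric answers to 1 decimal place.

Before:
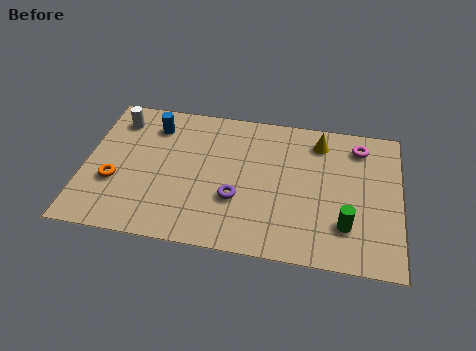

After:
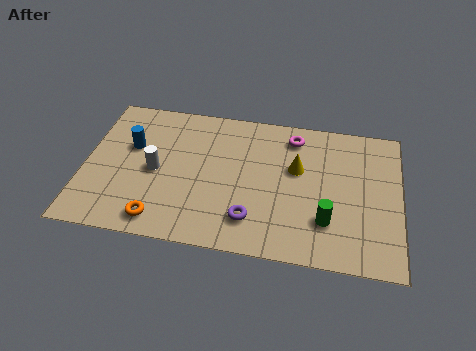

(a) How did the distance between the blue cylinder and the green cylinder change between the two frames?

-0.4

Before: roughly 8.3 units apart; after: 7.9. That's 0.4 units closer together.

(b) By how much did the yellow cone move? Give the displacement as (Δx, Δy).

(-0.8, -1.5)

From the two frames, the yellow cone sits at roughly (8.8, 5.9) before and (8.0, 4.4) after.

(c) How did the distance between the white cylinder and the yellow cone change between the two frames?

-2.3

Before: roughly 7.7 units apart; after: 5.4. That's 2.3 units closer together.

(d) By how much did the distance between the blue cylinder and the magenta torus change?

-1.5

The distance was about 7.8 in the first image and 6.3 in the second, so they moved 1.5 units closer together.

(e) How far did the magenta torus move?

2.5

From (10.3, 5.9) to (7.8, 6.0), the magenta torus covered √(2.5² + 0.1²) ≈ 2.5 units.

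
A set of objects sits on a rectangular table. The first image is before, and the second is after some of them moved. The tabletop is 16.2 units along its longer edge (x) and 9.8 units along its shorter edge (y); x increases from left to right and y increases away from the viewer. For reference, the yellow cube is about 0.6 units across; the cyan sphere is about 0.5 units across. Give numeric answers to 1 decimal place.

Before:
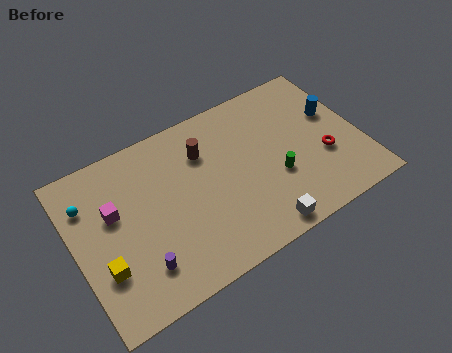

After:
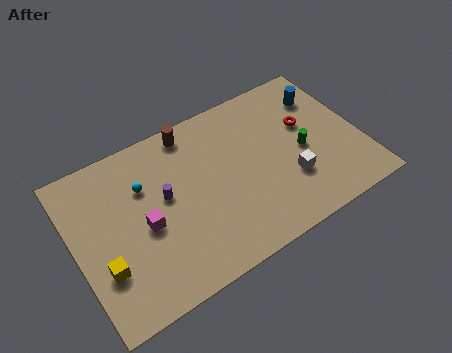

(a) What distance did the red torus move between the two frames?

2.5

The red torus moved from about (14.0, 3.6) to (13.4, 6.0), a distance of √(0.6² + 2.4²) ≈ 2.5.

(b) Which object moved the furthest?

the purple cylinder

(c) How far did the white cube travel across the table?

3.0

From (9.8, 1.0) to (11.9, 3.1), the white cube covered √(2.1² + 2.1²) ≈ 3.0 units.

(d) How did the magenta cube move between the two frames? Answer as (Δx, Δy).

(1.5, -1.6)

From the two frames, the magenta cube sits at roughly (2.3, 6.0) before and (3.8, 4.4) after.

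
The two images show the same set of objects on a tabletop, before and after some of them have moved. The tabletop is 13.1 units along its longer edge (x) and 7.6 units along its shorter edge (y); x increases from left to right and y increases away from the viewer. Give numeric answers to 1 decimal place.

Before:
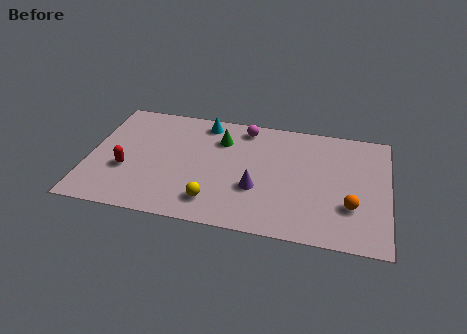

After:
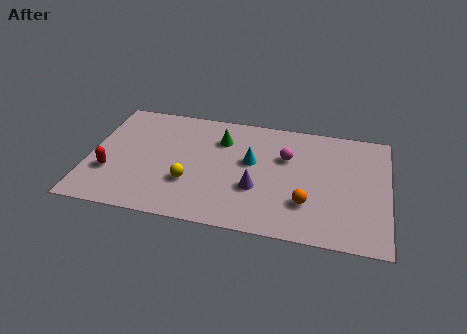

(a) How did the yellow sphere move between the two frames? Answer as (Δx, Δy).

(-1.1, 1.0)

From the two frames, the yellow sphere sits at roughly (5.6, 1.5) before and (4.5, 2.5) after.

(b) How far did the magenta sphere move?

2.5

From (6.7, 6.6) to (8.6, 5.0), the magenta sphere covered √(1.9² + 1.6²) ≈ 2.5 units.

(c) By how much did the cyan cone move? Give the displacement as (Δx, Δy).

(2.2, -2.2)

From the two frames, the cyan cone sits at roughly (4.9, 6.6) before and (7.1, 4.4) after.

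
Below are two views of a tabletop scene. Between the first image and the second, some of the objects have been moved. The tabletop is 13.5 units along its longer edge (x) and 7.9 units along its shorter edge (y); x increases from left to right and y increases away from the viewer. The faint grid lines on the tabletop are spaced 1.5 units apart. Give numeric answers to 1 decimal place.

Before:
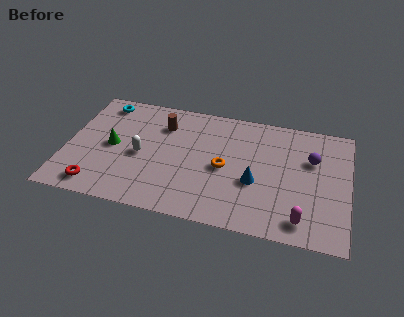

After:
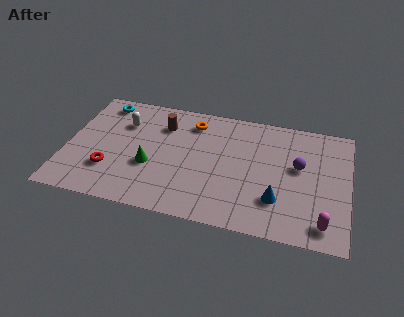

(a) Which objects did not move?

the cyan torus and the brown cylinder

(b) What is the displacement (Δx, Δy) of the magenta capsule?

(1.0, 0.0)

From the two frames, the magenta capsule sits at roughly (11.4, 1.2) before and (12.4, 1.2) after.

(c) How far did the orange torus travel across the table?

3.2

From (7.6, 3.7) to (5.9, 6.4), the orange torus covered √(1.7² + 2.7²) ≈ 3.2 units.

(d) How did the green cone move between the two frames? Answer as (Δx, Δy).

(1.9, -0.9)

From the two frames, the green cone sits at roughly (2.2, 3.9) before and (4.1, 3.0) after.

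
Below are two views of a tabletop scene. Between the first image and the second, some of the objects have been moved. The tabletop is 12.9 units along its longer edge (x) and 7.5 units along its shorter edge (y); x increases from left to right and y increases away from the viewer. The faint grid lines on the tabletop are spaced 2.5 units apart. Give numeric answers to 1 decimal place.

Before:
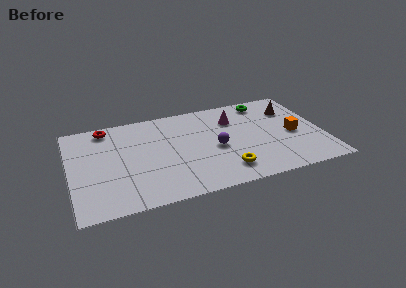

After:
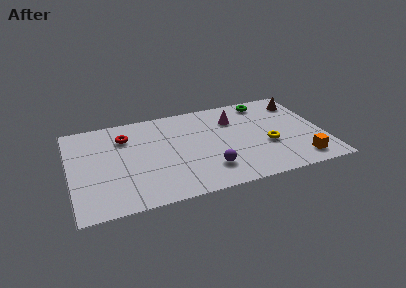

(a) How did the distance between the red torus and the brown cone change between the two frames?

-0.5

They were about 9.6 units apart before and 9.1 after — 0.5 units closer together.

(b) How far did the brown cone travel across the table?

0.7

The brown cone was near (11.5, 5.5) before and (12.0, 6.0) after, so it travelled √(0.5² + 0.5²) ≈ 0.7 units.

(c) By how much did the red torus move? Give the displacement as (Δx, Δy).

(0.9, -1.0)

The red torus was at about (2.0, 6.6) and moved to about (2.9, 5.6).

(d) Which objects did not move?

the magenta cone and the green torus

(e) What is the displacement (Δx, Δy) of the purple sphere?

(-0.5, -1.6)

The purple sphere was at about (7.4, 3.4) and moved to about (6.9, 1.8).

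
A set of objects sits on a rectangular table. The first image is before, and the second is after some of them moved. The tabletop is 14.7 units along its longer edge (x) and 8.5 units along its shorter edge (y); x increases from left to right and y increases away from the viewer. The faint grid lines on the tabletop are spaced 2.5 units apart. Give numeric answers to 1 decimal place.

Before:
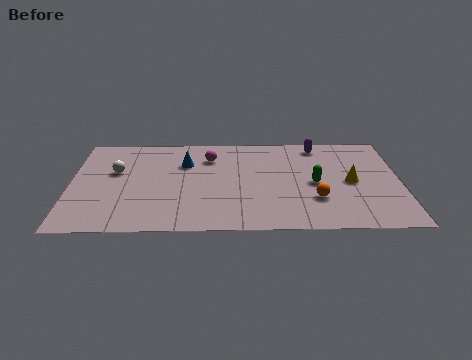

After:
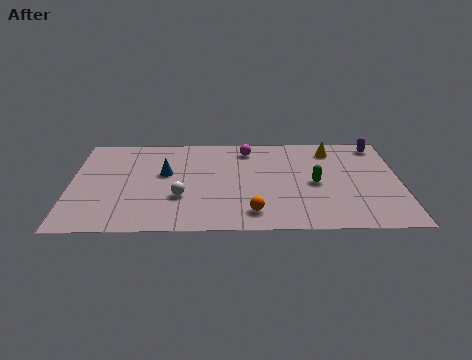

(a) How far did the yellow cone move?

3.0

The yellow cone was near (12.5, 4.1) before and (11.7, 7.0) after, so it travelled √(0.8² + 2.9²) ≈ 3.0 units.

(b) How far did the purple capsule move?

2.7

The purple capsule moved from about (11.1, 7.4) to (13.8, 7.4), a distance of √(2.7² + 0.0²) ≈ 2.7.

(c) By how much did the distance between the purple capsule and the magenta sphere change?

+0.9

They were about 5.0 units apart before and 5.9 after — 0.9 units further apart.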